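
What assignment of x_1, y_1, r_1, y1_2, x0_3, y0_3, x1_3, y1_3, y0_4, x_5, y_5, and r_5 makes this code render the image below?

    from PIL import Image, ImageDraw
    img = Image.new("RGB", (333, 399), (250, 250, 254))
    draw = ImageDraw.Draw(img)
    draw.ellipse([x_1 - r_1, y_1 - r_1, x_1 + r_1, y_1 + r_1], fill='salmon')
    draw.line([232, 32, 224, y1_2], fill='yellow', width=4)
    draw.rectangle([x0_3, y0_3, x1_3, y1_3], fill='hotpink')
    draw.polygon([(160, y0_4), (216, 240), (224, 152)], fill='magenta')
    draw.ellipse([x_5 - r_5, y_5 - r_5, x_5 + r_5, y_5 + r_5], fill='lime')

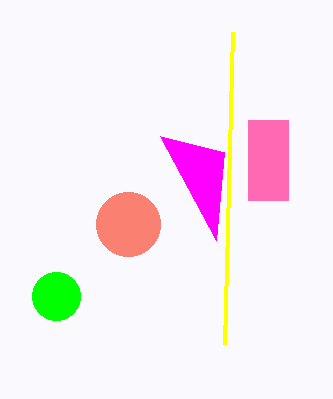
x_1 = 128; y_1 = 224; r_1 = 32; y1_2 = 344; x0_3 = 248; y0_3 = 120; x1_3 = 288; y1_3 = 200; y0_4 = 136; x_5 = 56; y_5 = 296; r_5 = 24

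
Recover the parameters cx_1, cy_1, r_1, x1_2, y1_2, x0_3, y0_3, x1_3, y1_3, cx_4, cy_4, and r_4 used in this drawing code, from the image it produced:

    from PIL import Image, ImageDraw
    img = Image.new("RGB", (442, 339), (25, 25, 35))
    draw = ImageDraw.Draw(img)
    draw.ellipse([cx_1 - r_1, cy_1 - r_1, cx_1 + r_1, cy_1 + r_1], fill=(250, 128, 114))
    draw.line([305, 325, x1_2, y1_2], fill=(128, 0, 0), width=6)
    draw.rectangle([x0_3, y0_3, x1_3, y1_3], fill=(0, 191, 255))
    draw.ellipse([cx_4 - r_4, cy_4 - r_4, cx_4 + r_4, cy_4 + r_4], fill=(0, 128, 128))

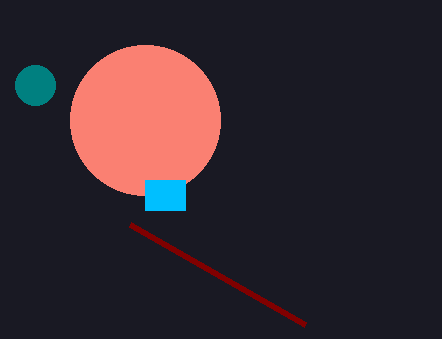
cx_1 = 145
cy_1 = 120
r_1 = 75
x1_2 = 130
y1_2 = 225
x0_3 = 145
y0_3 = 180
x1_3 = 185
y1_3 = 210
cx_4 = 35
cy_4 = 85
r_4 = 20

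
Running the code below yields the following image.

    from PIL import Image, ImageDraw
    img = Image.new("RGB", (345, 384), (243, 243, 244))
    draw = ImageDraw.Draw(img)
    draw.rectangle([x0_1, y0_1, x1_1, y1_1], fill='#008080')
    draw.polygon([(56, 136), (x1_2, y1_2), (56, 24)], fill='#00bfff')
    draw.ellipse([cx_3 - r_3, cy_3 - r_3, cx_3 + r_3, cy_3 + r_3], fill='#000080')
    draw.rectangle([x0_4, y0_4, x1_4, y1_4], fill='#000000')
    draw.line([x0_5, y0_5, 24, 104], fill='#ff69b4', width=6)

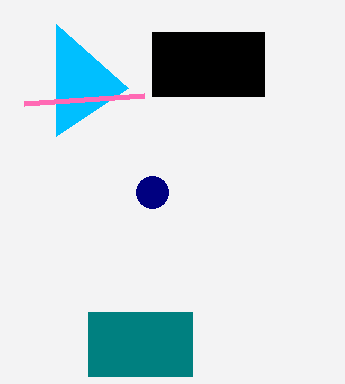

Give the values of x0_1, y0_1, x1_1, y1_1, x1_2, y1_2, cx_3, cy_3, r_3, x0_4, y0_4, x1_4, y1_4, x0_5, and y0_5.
x0_1 = 88; y0_1 = 312; x1_1 = 192; y1_1 = 376; x1_2 = 128; y1_2 = 88; cx_3 = 152; cy_3 = 192; r_3 = 16; x0_4 = 152; y0_4 = 32; x1_4 = 264; y1_4 = 96; x0_5 = 144; y0_5 = 96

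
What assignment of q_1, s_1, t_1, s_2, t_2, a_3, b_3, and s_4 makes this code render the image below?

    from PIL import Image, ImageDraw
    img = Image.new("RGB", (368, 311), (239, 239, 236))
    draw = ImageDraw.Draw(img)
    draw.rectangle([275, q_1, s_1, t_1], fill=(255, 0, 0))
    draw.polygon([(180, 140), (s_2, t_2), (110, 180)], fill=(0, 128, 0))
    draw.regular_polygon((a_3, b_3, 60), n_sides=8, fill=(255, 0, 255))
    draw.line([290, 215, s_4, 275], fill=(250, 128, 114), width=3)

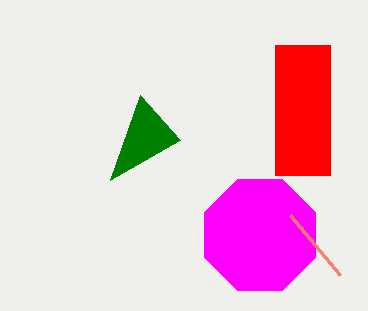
q_1 = 45
s_1 = 330
t_1 = 175
s_2 = 140
t_2 = 95
a_3 = 260
b_3 = 235
s_4 = 340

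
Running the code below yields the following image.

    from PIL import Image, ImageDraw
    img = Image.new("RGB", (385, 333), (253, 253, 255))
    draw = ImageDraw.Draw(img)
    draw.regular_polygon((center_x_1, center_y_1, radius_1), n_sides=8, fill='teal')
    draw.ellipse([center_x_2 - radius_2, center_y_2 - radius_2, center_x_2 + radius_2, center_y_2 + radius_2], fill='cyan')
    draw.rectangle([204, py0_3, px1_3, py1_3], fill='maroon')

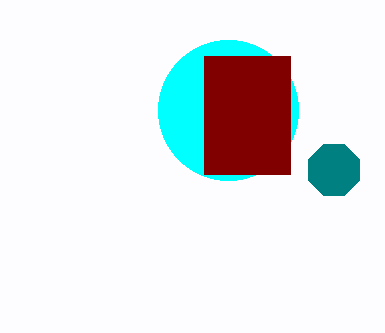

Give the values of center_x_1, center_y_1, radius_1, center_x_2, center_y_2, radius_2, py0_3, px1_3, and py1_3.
center_x_1 = 334
center_y_1 = 170
radius_1 = 28
center_x_2 = 228
center_y_2 = 110
radius_2 = 70
py0_3 = 56
px1_3 = 290
py1_3 = 174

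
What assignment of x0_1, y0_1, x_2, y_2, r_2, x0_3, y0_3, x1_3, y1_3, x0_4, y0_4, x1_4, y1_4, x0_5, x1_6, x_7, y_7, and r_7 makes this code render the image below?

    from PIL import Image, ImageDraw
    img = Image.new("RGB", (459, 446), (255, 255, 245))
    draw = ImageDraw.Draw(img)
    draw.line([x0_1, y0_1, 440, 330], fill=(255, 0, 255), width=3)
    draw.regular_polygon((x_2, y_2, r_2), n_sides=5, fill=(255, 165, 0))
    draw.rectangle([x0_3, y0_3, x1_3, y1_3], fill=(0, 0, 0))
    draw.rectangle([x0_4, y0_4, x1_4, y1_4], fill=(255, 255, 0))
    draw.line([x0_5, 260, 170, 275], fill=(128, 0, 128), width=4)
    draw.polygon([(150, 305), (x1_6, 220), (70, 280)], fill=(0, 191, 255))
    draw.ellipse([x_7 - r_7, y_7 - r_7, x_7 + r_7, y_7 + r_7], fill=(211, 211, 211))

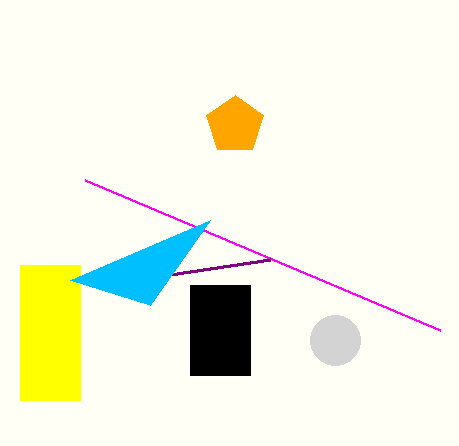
x0_1 = 85
y0_1 = 180
x_2 = 235
y_2 = 125
r_2 = 30
x0_3 = 190
y0_3 = 285
x1_3 = 250
y1_3 = 375
x0_4 = 20
y0_4 = 265
x1_4 = 80
y1_4 = 400
x0_5 = 270
x1_6 = 210
x_7 = 335
y_7 = 340
r_7 = 25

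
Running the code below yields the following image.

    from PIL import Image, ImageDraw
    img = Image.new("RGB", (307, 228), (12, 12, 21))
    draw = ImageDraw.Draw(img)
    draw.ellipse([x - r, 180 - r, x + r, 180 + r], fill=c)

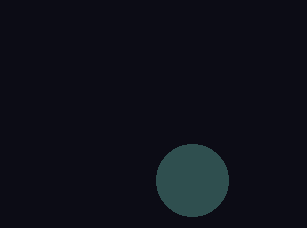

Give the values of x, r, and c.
x = 192; r = 36; c = 'darkslategray'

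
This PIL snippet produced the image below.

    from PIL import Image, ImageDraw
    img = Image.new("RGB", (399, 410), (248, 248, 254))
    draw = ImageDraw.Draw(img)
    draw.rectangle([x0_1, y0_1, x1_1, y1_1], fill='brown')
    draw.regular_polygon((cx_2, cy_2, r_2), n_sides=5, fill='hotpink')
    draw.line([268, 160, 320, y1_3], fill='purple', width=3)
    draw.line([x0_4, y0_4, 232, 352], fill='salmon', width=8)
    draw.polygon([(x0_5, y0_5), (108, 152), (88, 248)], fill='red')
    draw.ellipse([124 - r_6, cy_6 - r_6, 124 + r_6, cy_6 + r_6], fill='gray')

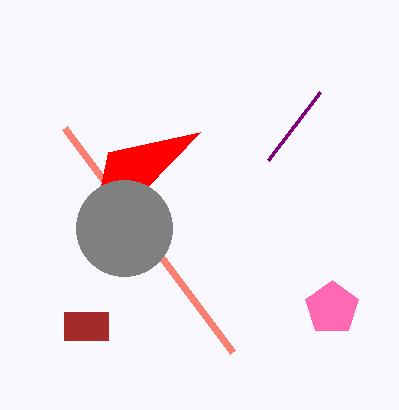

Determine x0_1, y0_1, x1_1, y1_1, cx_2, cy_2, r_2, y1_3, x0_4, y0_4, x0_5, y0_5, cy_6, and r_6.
x0_1 = 64, y0_1 = 312, x1_1 = 108, y1_1 = 340, cx_2 = 332, cy_2 = 308, r_2 = 28, y1_3 = 92, x0_4 = 64, y0_4 = 128, x0_5 = 200, y0_5 = 132, cy_6 = 228, r_6 = 48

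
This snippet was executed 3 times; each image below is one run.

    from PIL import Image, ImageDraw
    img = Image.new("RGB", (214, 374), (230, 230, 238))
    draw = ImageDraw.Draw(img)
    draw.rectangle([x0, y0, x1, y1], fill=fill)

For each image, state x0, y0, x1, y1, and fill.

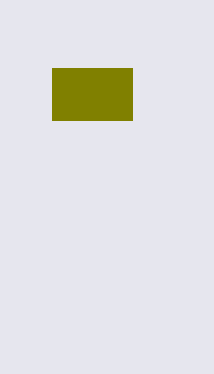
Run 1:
x0 = 52, y0 = 68, x1 = 132, y1 = 120, fill = 'olive'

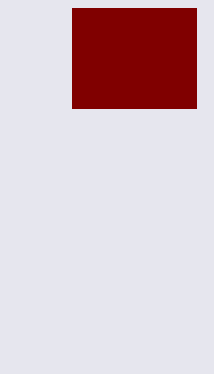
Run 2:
x0 = 72
y0 = 8
x1 = 196
y1 = 108
fill = 'maroon'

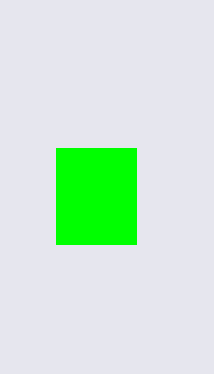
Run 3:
x0 = 56; y0 = 148; x1 = 136; y1 = 244; fill = 'lime'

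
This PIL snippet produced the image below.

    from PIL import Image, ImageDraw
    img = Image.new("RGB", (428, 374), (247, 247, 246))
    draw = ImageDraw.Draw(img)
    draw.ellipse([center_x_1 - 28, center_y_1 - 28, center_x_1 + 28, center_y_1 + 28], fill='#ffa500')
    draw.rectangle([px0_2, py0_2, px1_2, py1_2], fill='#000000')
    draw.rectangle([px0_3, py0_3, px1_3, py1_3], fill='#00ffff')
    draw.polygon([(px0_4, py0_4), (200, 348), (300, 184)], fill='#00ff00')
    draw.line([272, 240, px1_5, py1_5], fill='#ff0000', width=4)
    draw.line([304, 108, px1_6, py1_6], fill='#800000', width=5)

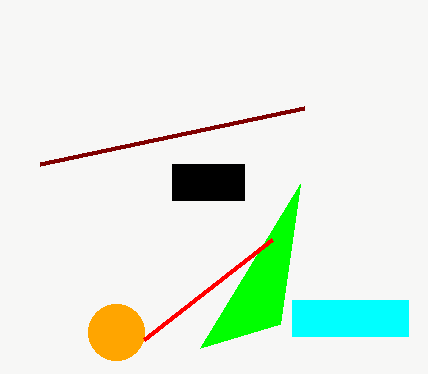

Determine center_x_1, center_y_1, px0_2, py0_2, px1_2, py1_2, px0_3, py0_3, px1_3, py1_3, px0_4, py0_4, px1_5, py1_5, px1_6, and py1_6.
center_x_1 = 116
center_y_1 = 332
px0_2 = 172
py0_2 = 164
px1_2 = 244
py1_2 = 200
px0_3 = 292
py0_3 = 300
px1_3 = 408
py1_3 = 336
px0_4 = 280
py0_4 = 324
px1_5 = 144
py1_5 = 340
px1_6 = 40
py1_6 = 164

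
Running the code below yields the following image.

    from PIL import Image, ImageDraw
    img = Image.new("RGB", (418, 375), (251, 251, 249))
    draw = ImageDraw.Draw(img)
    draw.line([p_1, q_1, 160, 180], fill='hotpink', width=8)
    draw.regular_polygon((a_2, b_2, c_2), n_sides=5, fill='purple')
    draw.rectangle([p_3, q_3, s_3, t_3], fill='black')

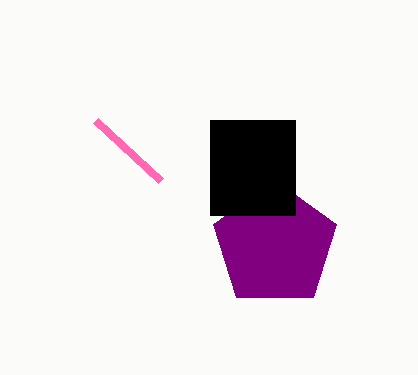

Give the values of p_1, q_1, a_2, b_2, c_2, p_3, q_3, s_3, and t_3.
p_1 = 95
q_1 = 120
a_2 = 275
b_2 = 245
c_2 = 65
p_3 = 210
q_3 = 120
s_3 = 295
t_3 = 215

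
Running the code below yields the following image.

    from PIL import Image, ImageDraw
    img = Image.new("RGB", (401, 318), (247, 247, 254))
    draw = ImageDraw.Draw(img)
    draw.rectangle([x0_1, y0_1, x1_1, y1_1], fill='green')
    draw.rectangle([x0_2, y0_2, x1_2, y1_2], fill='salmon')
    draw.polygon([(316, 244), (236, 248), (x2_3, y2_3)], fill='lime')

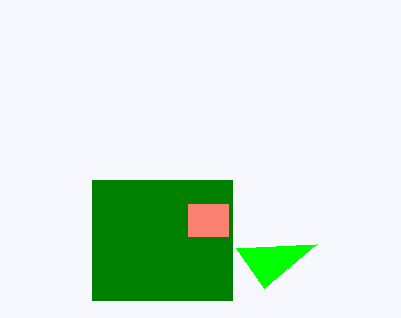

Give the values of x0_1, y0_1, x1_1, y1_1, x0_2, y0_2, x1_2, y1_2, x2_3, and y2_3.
x0_1 = 92
y0_1 = 180
x1_1 = 232
y1_1 = 300
x0_2 = 188
y0_2 = 204
x1_2 = 228
y1_2 = 236
x2_3 = 264
y2_3 = 288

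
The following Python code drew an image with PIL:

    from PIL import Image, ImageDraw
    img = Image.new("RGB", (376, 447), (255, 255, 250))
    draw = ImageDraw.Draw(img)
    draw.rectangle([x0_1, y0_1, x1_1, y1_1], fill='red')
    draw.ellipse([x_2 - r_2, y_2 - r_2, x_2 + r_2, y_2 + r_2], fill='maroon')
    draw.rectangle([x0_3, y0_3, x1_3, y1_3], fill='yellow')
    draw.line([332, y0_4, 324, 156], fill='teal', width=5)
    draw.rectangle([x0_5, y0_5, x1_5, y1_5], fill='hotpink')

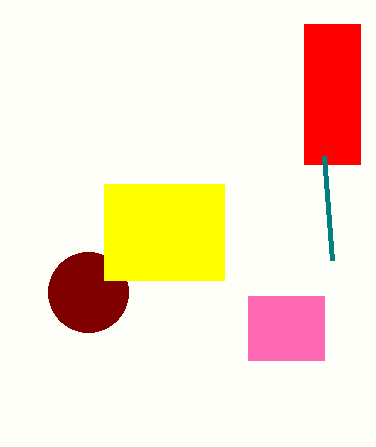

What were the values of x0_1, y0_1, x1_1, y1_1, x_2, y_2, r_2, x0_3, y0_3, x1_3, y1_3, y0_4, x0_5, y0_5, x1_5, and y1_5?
x0_1 = 304, y0_1 = 24, x1_1 = 360, y1_1 = 164, x_2 = 88, y_2 = 292, r_2 = 40, x0_3 = 104, y0_3 = 184, x1_3 = 224, y1_3 = 280, y0_4 = 260, x0_5 = 248, y0_5 = 296, x1_5 = 324, y1_5 = 360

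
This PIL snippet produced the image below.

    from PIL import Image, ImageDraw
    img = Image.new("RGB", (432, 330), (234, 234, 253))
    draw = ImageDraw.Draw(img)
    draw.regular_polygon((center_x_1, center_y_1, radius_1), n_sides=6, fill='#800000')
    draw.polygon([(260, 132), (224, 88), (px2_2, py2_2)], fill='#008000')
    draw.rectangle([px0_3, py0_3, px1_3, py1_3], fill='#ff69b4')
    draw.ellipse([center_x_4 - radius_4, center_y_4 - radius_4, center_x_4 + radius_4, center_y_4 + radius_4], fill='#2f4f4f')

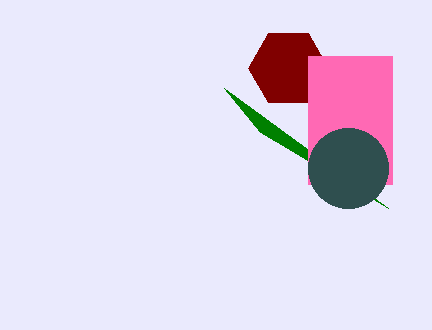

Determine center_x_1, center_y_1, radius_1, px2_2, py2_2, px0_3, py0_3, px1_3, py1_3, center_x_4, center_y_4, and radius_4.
center_x_1 = 288, center_y_1 = 68, radius_1 = 40, px2_2 = 388, py2_2 = 208, px0_3 = 308, py0_3 = 56, px1_3 = 392, py1_3 = 184, center_x_4 = 348, center_y_4 = 168, radius_4 = 40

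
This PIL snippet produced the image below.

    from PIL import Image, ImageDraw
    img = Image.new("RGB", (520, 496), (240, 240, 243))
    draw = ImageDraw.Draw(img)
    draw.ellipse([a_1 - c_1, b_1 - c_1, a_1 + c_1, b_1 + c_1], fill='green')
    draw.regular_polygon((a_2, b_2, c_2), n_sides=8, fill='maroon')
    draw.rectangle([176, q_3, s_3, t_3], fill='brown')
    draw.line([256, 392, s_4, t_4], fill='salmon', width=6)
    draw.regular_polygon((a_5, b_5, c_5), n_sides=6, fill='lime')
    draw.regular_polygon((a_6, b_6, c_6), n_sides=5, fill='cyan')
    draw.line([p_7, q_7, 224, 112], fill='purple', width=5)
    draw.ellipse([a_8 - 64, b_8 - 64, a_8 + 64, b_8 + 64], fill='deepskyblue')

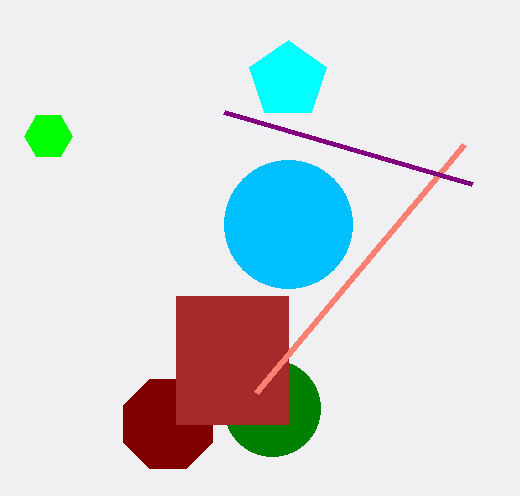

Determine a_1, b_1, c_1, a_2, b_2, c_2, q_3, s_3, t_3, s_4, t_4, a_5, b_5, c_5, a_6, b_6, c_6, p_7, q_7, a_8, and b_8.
a_1 = 272
b_1 = 408
c_1 = 48
a_2 = 168
b_2 = 424
c_2 = 48
q_3 = 296
s_3 = 288
t_3 = 424
s_4 = 464
t_4 = 144
a_5 = 48
b_5 = 136
c_5 = 24
a_6 = 288
b_6 = 80
c_6 = 40
p_7 = 472
q_7 = 184
a_8 = 288
b_8 = 224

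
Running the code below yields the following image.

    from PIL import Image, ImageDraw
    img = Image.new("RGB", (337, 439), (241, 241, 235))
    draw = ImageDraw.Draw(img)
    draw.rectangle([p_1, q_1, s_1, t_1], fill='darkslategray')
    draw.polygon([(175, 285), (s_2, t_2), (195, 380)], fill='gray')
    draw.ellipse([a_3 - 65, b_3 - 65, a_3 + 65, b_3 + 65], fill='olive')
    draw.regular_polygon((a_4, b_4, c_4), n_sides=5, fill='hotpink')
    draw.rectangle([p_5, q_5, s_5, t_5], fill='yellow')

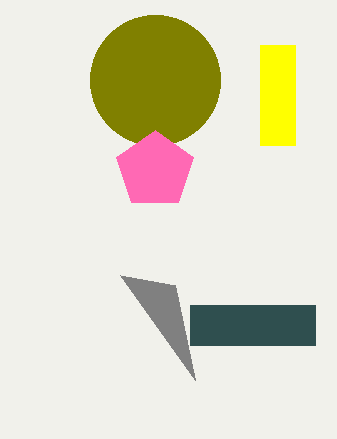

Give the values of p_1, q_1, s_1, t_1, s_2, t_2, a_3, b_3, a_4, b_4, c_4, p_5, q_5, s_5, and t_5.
p_1 = 190, q_1 = 305, s_1 = 315, t_1 = 345, s_2 = 120, t_2 = 275, a_3 = 155, b_3 = 80, a_4 = 155, b_4 = 170, c_4 = 40, p_5 = 260, q_5 = 45, s_5 = 295, t_5 = 145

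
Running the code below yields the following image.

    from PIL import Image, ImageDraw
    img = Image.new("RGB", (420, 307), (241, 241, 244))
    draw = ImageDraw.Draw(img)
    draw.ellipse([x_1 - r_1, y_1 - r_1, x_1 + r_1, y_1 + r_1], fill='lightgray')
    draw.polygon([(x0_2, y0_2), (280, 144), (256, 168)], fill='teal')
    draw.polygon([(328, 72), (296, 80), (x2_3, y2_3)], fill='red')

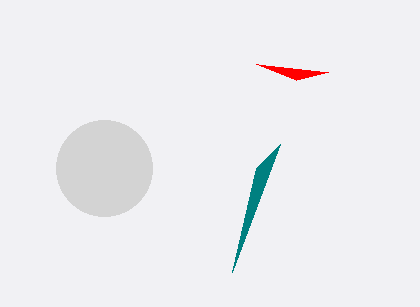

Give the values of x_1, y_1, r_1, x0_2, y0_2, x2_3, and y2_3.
x_1 = 104
y_1 = 168
r_1 = 48
x0_2 = 232
y0_2 = 272
x2_3 = 256
y2_3 = 64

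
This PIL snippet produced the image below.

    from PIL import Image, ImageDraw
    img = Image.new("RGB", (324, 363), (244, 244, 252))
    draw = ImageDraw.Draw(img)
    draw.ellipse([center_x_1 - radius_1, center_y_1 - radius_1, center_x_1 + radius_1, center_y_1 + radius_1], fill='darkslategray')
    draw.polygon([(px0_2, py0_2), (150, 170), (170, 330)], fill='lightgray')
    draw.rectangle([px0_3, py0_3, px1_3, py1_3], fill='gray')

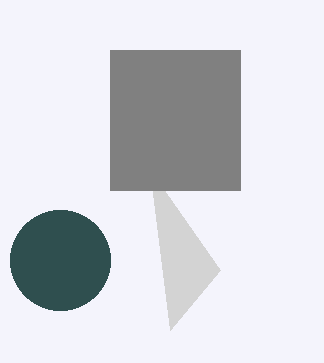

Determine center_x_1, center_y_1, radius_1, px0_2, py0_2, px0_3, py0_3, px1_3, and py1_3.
center_x_1 = 60
center_y_1 = 260
radius_1 = 50
px0_2 = 220
py0_2 = 270
px0_3 = 110
py0_3 = 50
px1_3 = 240
py1_3 = 190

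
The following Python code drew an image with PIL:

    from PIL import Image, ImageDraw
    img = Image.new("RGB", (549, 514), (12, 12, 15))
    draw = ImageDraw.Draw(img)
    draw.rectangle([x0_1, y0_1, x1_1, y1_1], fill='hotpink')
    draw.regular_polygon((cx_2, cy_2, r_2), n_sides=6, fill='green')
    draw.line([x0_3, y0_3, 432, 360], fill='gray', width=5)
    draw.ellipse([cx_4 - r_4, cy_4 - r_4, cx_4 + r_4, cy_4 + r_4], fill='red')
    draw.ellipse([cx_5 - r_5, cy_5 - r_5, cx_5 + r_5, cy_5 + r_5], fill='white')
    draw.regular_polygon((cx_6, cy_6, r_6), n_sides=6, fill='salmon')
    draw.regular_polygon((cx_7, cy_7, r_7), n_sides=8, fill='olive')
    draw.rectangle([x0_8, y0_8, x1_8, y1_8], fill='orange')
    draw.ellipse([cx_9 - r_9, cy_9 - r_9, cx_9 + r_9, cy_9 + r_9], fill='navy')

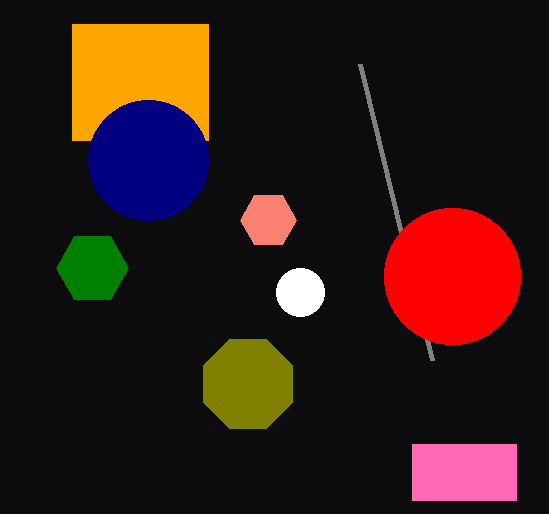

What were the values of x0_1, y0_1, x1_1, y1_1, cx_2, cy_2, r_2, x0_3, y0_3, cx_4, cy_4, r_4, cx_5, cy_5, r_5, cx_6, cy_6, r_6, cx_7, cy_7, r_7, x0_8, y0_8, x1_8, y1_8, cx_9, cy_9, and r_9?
x0_1 = 412
y0_1 = 444
x1_1 = 516
y1_1 = 500
cx_2 = 92
cy_2 = 268
r_2 = 36
x0_3 = 360
y0_3 = 64
cx_4 = 452
cy_4 = 276
r_4 = 68
cx_5 = 300
cy_5 = 292
r_5 = 24
cx_6 = 268
cy_6 = 220
r_6 = 28
cx_7 = 248
cy_7 = 384
r_7 = 48
x0_8 = 72
y0_8 = 24
x1_8 = 208
y1_8 = 140
cx_9 = 148
cy_9 = 160
r_9 = 60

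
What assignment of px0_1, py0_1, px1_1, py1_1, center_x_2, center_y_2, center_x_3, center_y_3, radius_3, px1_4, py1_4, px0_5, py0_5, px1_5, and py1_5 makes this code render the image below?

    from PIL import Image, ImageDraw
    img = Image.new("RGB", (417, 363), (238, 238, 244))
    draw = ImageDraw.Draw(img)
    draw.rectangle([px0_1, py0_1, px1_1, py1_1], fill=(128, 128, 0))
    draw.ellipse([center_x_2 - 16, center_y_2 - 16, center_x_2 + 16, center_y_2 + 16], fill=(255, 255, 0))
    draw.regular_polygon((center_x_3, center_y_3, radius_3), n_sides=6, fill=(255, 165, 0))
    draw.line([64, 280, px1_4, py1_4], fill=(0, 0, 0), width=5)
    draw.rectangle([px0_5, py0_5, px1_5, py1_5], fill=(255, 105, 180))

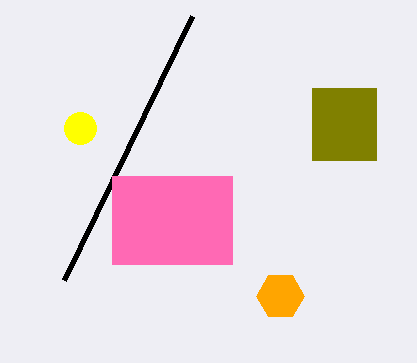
px0_1 = 312
py0_1 = 88
px1_1 = 376
py1_1 = 160
center_x_2 = 80
center_y_2 = 128
center_x_3 = 280
center_y_3 = 296
radius_3 = 24
px1_4 = 192
py1_4 = 16
px0_5 = 112
py0_5 = 176
px1_5 = 232
py1_5 = 264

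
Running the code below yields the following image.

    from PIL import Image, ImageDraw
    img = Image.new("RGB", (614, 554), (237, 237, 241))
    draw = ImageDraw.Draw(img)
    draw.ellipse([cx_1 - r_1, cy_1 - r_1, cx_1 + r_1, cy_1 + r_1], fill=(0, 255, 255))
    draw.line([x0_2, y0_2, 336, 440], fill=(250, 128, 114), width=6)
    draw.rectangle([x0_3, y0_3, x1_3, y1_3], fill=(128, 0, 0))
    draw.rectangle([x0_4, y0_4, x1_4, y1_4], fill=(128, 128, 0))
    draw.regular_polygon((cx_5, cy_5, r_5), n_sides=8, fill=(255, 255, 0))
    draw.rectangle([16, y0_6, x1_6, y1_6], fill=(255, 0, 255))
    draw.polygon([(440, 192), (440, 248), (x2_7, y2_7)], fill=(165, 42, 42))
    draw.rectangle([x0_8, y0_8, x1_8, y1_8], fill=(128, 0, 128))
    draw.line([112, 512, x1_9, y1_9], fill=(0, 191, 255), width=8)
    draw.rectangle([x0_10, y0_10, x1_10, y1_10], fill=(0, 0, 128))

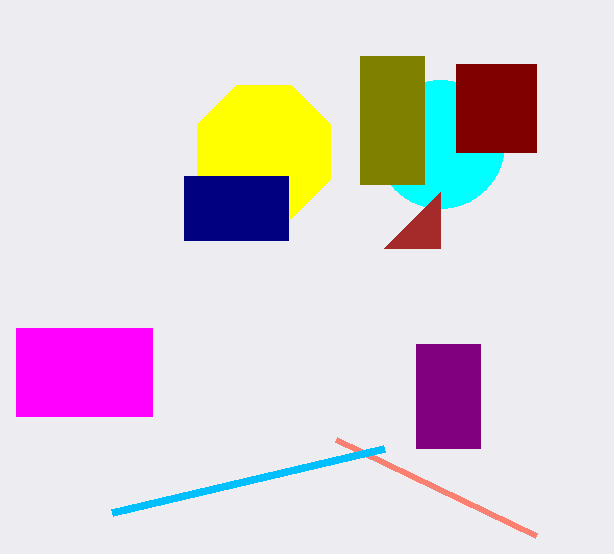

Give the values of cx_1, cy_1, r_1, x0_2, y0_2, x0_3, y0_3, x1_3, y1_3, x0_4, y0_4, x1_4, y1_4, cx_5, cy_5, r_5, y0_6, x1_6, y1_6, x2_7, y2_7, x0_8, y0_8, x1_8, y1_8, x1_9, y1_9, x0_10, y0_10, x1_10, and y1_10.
cx_1 = 440, cy_1 = 144, r_1 = 64, x0_2 = 536, y0_2 = 536, x0_3 = 456, y0_3 = 64, x1_3 = 536, y1_3 = 152, x0_4 = 360, y0_4 = 56, x1_4 = 424, y1_4 = 184, cx_5 = 264, cy_5 = 152, r_5 = 72, y0_6 = 328, x1_6 = 152, y1_6 = 416, x2_7 = 384, y2_7 = 248, x0_8 = 416, y0_8 = 344, x1_8 = 480, y1_8 = 448, x1_9 = 384, y1_9 = 448, x0_10 = 184, y0_10 = 176, x1_10 = 288, y1_10 = 240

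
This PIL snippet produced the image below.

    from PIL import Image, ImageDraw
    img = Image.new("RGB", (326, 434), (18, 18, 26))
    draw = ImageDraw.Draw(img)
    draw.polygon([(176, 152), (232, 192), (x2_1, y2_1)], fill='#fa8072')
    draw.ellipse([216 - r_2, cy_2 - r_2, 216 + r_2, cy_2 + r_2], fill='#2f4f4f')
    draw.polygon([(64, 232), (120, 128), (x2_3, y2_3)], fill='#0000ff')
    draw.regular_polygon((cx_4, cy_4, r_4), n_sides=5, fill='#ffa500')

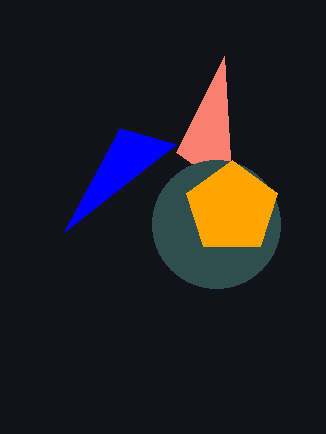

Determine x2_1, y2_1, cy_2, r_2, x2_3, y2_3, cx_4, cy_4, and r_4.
x2_1 = 224, y2_1 = 56, cy_2 = 224, r_2 = 64, x2_3 = 176, y2_3 = 144, cx_4 = 232, cy_4 = 208, r_4 = 48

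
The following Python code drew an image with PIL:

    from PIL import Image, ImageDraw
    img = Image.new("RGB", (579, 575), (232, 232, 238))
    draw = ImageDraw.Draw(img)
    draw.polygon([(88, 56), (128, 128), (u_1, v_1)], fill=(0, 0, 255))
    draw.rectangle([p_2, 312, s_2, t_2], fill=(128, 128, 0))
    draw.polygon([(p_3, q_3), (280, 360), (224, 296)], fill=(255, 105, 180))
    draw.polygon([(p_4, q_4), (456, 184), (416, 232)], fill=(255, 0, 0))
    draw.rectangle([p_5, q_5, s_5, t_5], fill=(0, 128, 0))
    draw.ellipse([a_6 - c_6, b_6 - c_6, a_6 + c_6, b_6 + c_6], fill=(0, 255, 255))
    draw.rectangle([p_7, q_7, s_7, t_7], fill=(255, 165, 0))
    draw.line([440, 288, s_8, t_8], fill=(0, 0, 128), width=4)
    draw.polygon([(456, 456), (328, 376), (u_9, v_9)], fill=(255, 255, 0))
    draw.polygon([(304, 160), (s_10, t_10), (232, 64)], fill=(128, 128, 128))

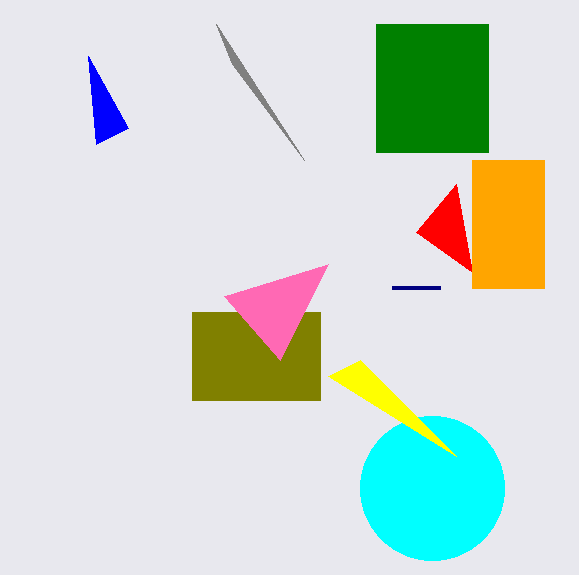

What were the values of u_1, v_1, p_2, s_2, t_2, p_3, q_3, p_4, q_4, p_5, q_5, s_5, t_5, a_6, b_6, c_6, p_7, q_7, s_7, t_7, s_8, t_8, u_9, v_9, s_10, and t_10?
u_1 = 96, v_1 = 144, p_2 = 192, s_2 = 320, t_2 = 400, p_3 = 328, q_3 = 264, p_4 = 472, q_4 = 272, p_5 = 376, q_5 = 24, s_5 = 488, t_5 = 152, a_6 = 432, b_6 = 488, c_6 = 72, p_7 = 472, q_7 = 160, s_7 = 544, t_7 = 288, s_8 = 392, t_8 = 288, u_9 = 360, v_9 = 360, s_10 = 216, t_10 = 24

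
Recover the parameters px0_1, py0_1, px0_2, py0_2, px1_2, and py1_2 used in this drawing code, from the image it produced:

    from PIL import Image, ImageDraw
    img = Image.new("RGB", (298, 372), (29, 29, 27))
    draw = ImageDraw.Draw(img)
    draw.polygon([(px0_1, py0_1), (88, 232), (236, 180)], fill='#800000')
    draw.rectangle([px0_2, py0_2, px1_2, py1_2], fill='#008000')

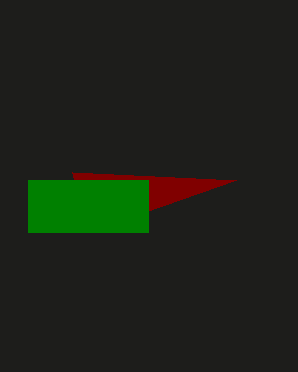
px0_1 = 72
py0_1 = 172
px0_2 = 28
py0_2 = 180
px1_2 = 148
py1_2 = 232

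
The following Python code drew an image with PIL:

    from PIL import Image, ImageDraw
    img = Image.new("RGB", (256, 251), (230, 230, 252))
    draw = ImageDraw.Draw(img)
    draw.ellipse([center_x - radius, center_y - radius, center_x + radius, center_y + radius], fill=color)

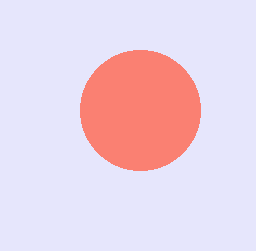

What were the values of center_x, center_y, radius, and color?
center_x = 140, center_y = 110, radius = 60, color = 'salmon'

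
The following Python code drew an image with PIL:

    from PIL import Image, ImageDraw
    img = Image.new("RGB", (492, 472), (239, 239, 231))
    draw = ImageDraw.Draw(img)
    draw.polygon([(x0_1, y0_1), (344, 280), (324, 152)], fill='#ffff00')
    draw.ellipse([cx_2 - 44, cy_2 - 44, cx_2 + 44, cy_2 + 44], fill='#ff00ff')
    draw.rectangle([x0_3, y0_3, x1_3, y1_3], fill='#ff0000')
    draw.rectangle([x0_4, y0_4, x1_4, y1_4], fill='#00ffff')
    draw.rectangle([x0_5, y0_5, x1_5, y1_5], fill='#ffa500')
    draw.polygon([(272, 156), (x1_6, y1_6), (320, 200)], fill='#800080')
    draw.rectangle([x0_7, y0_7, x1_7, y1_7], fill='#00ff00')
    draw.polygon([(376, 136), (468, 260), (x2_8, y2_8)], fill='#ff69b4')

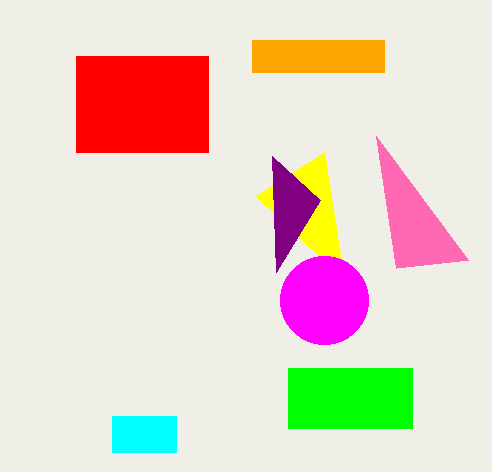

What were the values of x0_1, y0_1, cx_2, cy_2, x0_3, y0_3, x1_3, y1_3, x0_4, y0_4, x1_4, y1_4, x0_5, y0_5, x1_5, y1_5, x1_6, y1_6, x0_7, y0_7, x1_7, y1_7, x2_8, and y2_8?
x0_1 = 256
y0_1 = 196
cx_2 = 324
cy_2 = 300
x0_3 = 76
y0_3 = 56
x1_3 = 208
y1_3 = 152
x0_4 = 112
y0_4 = 416
x1_4 = 176
y1_4 = 452
x0_5 = 252
y0_5 = 40
x1_5 = 384
y1_5 = 72
x1_6 = 276
y1_6 = 272
x0_7 = 288
y0_7 = 368
x1_7 = 412
y1_7 = 428
x2_8 = 396
y2_8 = 268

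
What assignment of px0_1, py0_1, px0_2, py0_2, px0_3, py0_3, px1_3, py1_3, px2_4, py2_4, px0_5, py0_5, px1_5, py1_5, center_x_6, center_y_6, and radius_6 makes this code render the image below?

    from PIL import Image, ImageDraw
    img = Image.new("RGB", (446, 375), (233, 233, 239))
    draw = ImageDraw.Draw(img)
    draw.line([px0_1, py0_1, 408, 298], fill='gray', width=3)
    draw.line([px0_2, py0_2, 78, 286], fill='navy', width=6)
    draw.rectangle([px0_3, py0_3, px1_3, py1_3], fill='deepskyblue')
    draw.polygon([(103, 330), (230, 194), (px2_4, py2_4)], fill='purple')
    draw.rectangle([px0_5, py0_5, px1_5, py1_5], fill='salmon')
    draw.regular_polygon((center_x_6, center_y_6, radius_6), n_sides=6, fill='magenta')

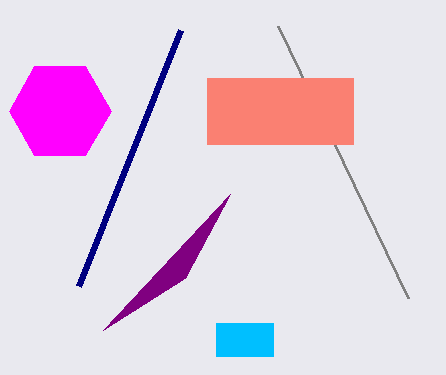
px0_1 = 278, py0_1 = 26, px0_2 = 180, py0_2 = 30, px0_3 = 216, py0_3 = 323, px1_3 = 273, py1_3 = 356, px2_4 = 185, py2_4 = 278, px0_5 = 207, py0_5 = 78, px1_5 = 353, py1_5 = 144, center_x_6 = 60, center_y_6 = 111, radius_6 = 51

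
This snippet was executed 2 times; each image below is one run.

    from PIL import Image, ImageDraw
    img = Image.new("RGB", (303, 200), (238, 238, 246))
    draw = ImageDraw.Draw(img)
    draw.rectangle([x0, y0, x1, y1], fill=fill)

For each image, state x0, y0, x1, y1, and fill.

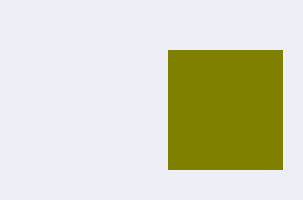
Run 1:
x0 = 168
y0 = 50
x1 = 282
y1 = 169
fill = 'olive'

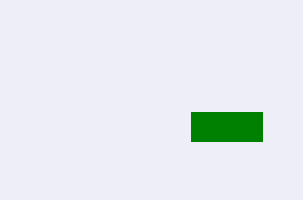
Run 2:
x0 = 191; y0 = 112; x1 = 262; y1 = 141; fill = 'green'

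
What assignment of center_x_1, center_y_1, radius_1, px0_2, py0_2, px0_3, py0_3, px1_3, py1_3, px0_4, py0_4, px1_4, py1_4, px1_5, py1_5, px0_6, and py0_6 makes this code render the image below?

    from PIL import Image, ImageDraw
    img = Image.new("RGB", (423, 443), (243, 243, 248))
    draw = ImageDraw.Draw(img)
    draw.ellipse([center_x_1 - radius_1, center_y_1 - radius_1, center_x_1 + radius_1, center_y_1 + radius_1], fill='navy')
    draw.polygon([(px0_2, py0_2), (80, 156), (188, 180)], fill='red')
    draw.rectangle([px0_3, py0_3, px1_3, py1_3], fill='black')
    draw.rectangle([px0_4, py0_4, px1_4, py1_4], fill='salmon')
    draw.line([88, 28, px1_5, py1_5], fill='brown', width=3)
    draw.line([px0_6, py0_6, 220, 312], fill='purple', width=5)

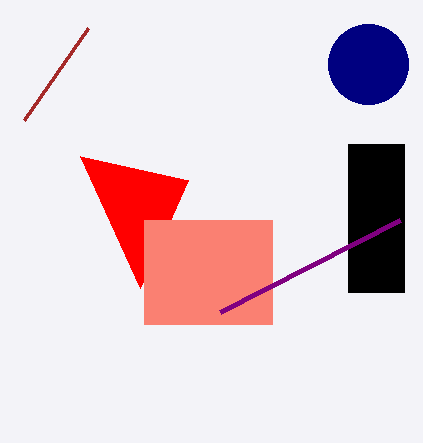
center_x_1 = 368
center_y_1 = 64
radius_1 = 40
px0_2 = 140
py0_2 = 288
px0_3 = 348
py0_3 = 144
px1_3 = 404
py1_3 = 292
px0_4 = 144
py0_4 = 220
px1_4 = 272
py1_4 = 324
px1_5 = 24
py1_5 = 120
px0_6 = 400
py0_6 = 220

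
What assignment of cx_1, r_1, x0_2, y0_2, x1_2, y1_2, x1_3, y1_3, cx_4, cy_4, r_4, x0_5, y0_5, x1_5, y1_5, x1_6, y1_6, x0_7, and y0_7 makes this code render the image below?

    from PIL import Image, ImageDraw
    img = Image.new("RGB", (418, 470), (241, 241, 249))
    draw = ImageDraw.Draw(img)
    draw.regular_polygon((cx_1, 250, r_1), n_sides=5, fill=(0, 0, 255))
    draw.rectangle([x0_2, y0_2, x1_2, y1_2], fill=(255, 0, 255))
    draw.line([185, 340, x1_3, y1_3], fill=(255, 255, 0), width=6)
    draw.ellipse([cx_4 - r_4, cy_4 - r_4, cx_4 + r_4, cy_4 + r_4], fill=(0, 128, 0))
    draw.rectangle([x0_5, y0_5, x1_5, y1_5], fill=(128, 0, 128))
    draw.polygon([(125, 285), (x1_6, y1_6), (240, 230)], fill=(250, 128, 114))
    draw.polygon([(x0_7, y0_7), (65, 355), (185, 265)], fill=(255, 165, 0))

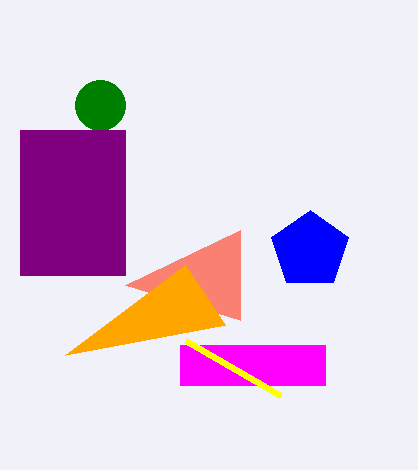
cx_1 = 310; r_1 = 40; x0_2 = 180; y0_2 = 345; x1_2 = 325; y1_2 = 385; x1_3 = 280; y1_3 = 395; cx_4 = 100; cy_4 = 105; r_4 = 25; x0_5 = 20; y0_5 = 130; x1_5 = 125; y1_5 = 275; x1_6 = 240; y1_6 = 320; x0_7 = 225; y0_7 = 325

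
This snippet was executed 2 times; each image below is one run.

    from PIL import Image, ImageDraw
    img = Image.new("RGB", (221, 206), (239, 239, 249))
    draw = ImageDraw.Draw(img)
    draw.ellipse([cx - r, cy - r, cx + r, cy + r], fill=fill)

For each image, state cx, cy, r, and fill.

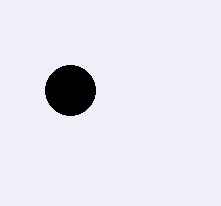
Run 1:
cx = 70, cy = 90, r = 25, fill = 'black'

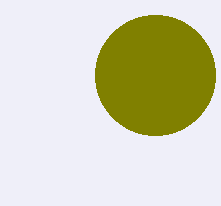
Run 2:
cx = 155; cy = 75; r = 60; fill = 'olive'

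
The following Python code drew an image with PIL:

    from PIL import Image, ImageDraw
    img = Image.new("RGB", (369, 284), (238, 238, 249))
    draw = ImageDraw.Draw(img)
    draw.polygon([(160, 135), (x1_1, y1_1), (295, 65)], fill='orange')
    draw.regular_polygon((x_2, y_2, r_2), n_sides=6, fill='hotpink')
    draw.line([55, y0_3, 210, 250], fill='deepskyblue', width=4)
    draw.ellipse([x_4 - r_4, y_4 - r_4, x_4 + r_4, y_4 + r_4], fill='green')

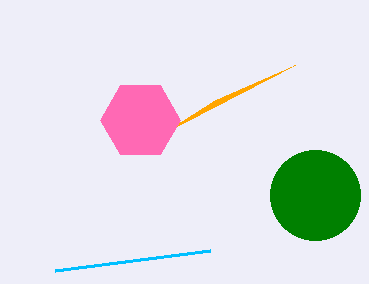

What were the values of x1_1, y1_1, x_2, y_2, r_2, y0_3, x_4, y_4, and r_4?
x1_1 = 215; y1_1 = 100; x_2 = 140; y_2 = 120; r_2 = 40; y0_3 = 270; x_4 = 315; y_4 = 195; r_4 = 45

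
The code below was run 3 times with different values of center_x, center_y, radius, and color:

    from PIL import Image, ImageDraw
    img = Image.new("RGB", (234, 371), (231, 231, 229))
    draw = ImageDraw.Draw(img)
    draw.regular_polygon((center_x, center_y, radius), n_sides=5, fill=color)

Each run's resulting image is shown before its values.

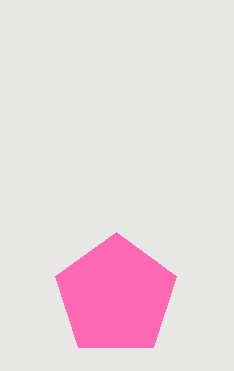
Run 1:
center_x = 116, center_y = 296, radius = 64, color = 'hotpink'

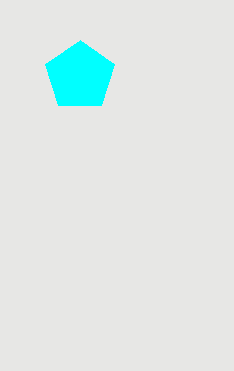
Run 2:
center_x = 80; center_y = 76; radius = 36; color = 'cyan'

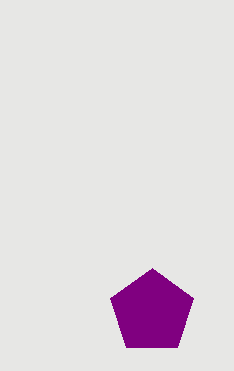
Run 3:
center_x = 152
center_y = 312
radius = 44
color = 'purple'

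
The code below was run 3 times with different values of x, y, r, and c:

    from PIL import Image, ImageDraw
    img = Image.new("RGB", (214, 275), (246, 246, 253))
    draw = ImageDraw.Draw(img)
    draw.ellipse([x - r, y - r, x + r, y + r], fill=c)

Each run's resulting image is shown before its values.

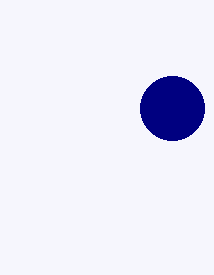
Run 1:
x = 172, y = 108, r = 32, c = 'navy'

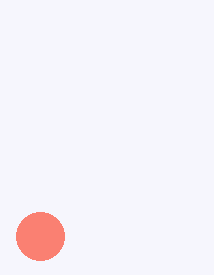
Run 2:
x = 40; y = 236; r = 24; c = 'salmon'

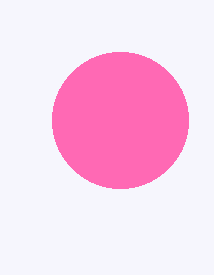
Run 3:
x = 120, y = 120, r = 68, c = 'hotpink'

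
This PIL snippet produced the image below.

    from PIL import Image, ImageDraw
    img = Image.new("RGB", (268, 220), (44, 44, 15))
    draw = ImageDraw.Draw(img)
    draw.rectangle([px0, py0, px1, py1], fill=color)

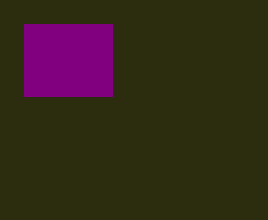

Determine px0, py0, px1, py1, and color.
px0 = 24; py0 = 24; px1 = 112; py1 = 96; color = 'purple'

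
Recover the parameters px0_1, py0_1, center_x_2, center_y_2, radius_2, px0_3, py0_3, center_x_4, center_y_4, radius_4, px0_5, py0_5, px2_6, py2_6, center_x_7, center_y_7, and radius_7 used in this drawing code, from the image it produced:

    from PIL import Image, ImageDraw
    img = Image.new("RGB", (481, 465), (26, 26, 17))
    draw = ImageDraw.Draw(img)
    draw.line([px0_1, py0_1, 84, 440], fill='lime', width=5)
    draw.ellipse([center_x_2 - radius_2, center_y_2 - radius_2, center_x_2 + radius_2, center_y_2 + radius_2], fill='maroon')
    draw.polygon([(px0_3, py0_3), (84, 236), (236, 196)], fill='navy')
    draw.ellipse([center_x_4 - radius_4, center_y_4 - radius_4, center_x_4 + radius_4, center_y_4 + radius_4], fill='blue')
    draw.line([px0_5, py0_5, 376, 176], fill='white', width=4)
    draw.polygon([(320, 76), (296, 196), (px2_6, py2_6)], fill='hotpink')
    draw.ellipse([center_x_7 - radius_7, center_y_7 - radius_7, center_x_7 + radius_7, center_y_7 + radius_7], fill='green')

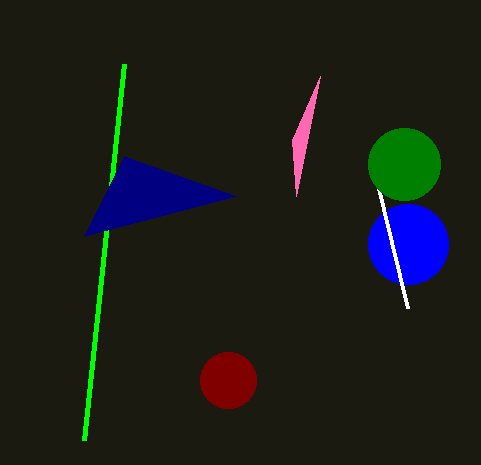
px0_1 = 124
py0_1 = 64
center_x_2 = 228
center_y_2 = 380
radius_2 = 28
px0_3 = 124
py0_3 = 156
center_x_4 = 408
center_y_4 = 244
radius_4 = 40
px0_5 = 408
py0_5 = 308
px2_6 = 292
py2_6 = 140
center_x_7 = 404
center_y_7 = 164
radius_7 = 36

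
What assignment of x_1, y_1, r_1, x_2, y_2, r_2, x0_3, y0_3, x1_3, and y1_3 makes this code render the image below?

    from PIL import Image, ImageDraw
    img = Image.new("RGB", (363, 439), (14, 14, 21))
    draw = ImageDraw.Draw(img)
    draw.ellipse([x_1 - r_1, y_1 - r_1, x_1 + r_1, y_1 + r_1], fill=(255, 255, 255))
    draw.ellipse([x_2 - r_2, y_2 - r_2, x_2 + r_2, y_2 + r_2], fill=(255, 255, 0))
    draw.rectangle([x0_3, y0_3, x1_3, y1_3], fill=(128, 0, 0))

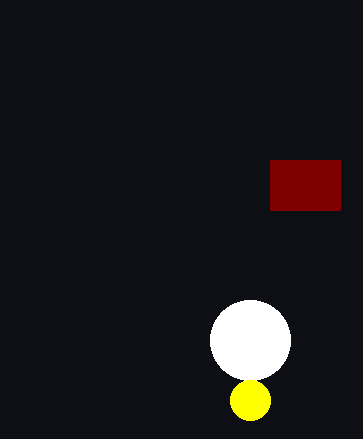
x_1 = 250, y_1 = 340, r_1 = 40, x_2 = 250, y_2 = 400, r_2 = 20, x0_3 = 270, y0_3 = 160, x1_3 = 340, y1_3 = 210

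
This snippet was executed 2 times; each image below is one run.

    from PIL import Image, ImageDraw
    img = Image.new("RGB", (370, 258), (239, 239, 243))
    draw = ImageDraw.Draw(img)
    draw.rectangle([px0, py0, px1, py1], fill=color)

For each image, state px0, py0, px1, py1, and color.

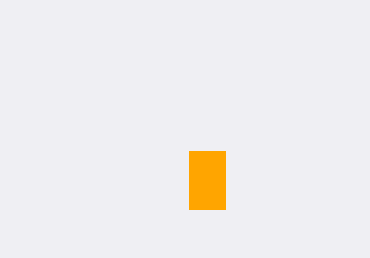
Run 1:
px0 = 189; py0 = 151; px1 = 225; py1 = 209; color = 'orange'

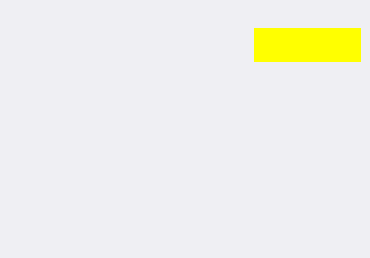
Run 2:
px0 = 254; py0 = 28; px1 = 360; py1 = 61; color = 'yellow'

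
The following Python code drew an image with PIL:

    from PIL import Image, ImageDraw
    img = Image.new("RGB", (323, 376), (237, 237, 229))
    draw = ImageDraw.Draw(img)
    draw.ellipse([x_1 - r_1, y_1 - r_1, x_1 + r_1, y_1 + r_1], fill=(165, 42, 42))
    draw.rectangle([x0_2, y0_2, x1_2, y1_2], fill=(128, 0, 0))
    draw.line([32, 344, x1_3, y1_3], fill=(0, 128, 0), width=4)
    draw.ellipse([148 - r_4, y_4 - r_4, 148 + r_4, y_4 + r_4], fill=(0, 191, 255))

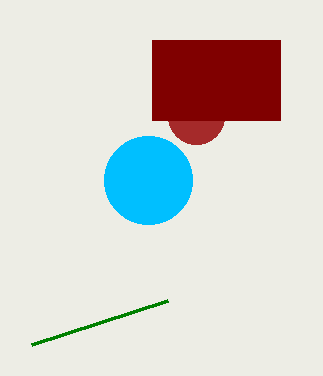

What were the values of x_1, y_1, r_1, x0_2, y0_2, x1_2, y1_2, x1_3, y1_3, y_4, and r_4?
x_1 = 196
y_1 = 116
r_1 = 28
x0_2 = 152
y0_2 = 40
x1_2 = 280
y1_2 = 120
x1_3 = 168
y1_3 = 300
y_4 = 180
r_4 = 44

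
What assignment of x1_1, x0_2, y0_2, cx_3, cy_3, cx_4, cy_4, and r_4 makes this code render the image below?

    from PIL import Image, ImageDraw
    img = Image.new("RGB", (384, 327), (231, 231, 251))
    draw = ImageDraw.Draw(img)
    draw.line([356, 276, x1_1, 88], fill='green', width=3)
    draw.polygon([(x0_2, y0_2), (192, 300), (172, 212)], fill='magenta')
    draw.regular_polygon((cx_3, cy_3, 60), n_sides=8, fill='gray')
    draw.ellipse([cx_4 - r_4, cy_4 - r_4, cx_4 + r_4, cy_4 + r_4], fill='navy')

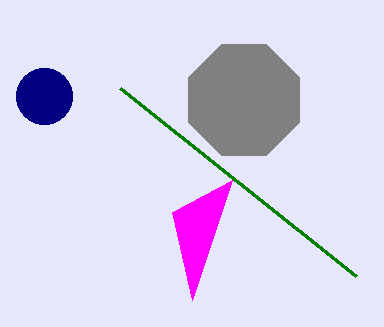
x1_1 = 120
x0_2 = 232
y0_2 = 180
cx_3 = 244
cy_3 = 100
cx_4 = 44
cy_4 = 96
r_4 = 28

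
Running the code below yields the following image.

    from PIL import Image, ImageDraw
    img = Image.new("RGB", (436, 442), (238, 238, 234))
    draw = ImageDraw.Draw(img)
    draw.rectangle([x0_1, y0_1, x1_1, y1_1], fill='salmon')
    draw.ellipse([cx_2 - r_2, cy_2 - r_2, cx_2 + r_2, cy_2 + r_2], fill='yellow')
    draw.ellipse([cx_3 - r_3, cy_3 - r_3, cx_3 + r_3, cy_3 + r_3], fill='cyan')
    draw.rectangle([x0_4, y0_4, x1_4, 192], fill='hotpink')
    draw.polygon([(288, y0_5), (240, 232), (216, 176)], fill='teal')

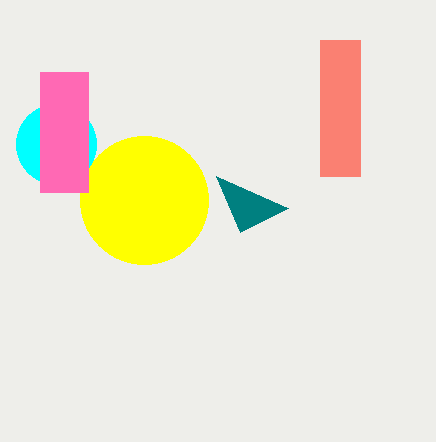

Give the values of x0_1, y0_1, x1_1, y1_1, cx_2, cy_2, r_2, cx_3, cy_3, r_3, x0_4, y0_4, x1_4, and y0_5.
x0_1 = 320; y0_1 = 40; x1_1 = 360; y1_1 = 176; cx_2 = 144; cy_2 = 200; r_2 = 64; cx_3 = 56; cy_3 = 144; r_3 = 40; x0_4 = 40; y0_4 = 72; x1_4 = 88; y0_5 = 208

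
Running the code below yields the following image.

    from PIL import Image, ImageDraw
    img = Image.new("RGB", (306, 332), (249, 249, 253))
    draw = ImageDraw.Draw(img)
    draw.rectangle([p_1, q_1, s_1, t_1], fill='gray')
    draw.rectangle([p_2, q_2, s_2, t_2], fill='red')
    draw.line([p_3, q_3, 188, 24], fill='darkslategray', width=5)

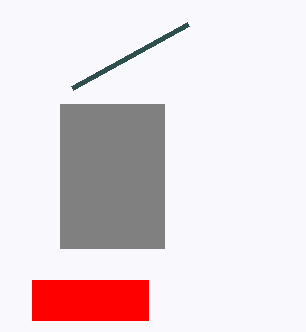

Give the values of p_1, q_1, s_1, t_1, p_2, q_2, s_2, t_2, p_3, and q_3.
p_1 = 60; q_1 = 104; s_1 = 164; t_1 = 248; p_2 = 32; q_2 = 280; s_2 = 148; t_2 = 320; p_3 = 72; q_3 = 88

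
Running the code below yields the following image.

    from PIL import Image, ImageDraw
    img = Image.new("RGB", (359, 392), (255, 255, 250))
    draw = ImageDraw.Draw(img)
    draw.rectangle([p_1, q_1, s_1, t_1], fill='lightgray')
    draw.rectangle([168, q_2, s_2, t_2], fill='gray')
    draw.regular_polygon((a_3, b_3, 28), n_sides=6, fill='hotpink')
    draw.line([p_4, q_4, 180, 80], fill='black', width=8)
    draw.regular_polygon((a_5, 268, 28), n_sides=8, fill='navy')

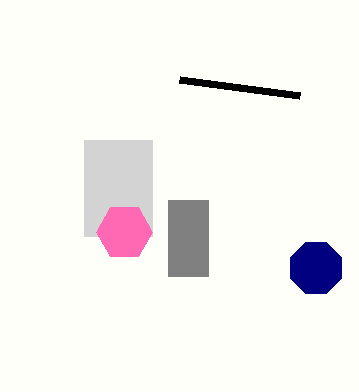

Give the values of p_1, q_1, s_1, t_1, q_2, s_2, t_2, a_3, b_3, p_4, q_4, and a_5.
p_1 = 84; q_1 = 140; s_1 = 152; t_1 = 236; q_2 = 200; s_2 = 208; t_2 = 276; a_3 = 124; b_3 = 232; p_4 = 300; q_4 = 96; a_5 = 316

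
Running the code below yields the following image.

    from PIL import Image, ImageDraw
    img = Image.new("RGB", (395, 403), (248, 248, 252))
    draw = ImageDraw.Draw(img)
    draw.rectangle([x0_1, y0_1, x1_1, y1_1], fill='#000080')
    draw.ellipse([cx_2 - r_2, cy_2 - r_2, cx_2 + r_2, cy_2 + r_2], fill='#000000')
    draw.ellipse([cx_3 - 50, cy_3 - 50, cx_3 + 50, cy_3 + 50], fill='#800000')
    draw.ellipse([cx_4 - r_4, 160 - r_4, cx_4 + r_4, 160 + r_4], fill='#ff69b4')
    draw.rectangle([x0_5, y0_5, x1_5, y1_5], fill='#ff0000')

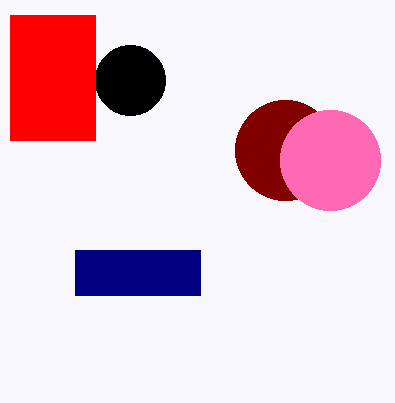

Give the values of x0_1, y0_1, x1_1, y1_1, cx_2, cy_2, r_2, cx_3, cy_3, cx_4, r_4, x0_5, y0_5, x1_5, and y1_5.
x0_1 = 75
y0_1 = 250
x1_1 = 200
y1_1 = 295
cx_2 = 130
cy_2 = 80
r_2 = 35
cx_3 = 285
cy_3 = 150
cx_4 = 330
r_4 = 50
x0_5 = 10
y0_5 = 15
x1_5 = 95
y1_5 = 140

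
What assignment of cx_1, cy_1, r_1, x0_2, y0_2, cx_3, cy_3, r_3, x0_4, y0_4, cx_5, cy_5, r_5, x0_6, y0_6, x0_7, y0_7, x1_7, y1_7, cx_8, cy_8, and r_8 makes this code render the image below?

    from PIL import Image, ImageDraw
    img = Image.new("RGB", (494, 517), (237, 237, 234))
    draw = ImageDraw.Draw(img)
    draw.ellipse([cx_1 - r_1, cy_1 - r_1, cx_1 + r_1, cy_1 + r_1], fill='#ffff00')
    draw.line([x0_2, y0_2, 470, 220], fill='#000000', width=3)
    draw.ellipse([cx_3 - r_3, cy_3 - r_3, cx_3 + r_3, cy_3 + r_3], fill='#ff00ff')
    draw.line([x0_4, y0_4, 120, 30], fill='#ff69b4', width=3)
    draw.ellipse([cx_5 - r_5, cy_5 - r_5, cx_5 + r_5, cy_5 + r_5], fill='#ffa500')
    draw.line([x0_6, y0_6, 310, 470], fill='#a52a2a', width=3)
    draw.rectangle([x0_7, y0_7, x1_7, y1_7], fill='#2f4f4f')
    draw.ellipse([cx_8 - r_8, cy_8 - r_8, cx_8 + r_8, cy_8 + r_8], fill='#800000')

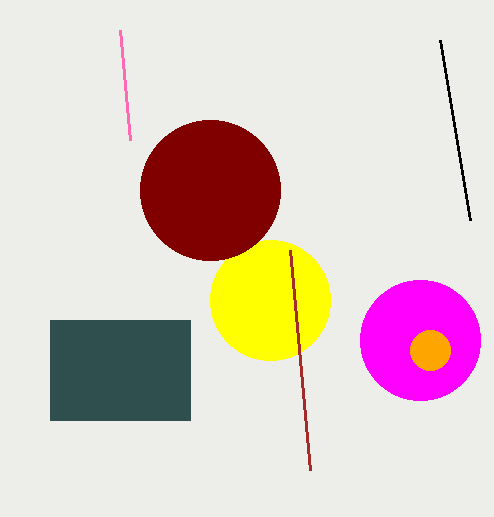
cx_1 = 270; cy_1 = 300; r_1 = 60; x0_2 = 440; y0_2 = 40; cx_3 = 420; cy_3 = 340; r_3 = 60; x0_4 = 130; y0_4 = 140; cx_5 = 430; cy_5 = 350; r_5 = 20; x0_6 = 290; y0_6 = 250; x0_7 = 50; y0_7 = 320; x1_7 = 190; y1_7 = 420; cx_8 = 210; cy_8 = 190; r_8 = 70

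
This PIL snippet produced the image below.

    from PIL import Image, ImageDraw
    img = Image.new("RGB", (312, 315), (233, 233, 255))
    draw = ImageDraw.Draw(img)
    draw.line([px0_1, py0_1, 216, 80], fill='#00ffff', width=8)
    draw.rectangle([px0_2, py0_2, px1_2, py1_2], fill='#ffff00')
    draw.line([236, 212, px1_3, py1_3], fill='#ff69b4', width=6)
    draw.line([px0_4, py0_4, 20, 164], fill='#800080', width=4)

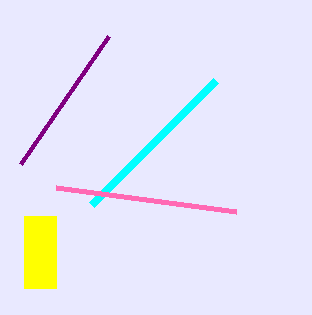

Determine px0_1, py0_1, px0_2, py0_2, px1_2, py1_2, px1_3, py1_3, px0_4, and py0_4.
px0_1 = 92; py0_1 = 204; px0_2 = 24; py0_2 = 216; px1_2 = 56; py1_2 = 288; px1_3 = 56; py1_3 = 188; px0_4 = 108; py0_4 = 36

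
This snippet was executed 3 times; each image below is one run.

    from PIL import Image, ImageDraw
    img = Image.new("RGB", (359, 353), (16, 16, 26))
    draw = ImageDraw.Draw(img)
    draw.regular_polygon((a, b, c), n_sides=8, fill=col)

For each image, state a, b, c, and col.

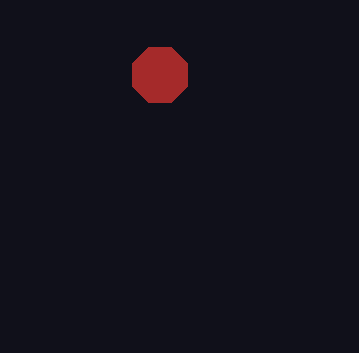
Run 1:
a = 160
b = 75
c = 30
col = 'brown'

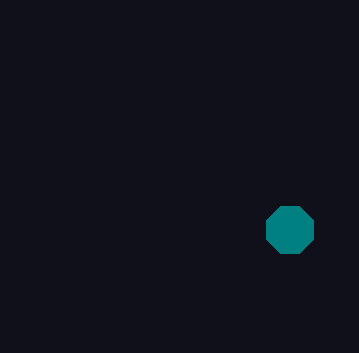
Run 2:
a = 290, b = 230, c = 25, col = 'teal'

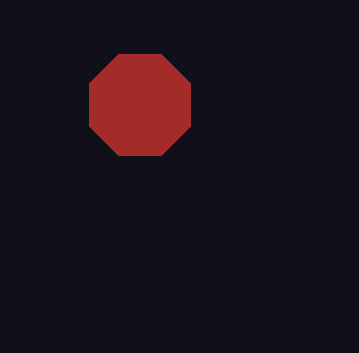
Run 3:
a = 140
b = 105
c = 55
col = 'brown'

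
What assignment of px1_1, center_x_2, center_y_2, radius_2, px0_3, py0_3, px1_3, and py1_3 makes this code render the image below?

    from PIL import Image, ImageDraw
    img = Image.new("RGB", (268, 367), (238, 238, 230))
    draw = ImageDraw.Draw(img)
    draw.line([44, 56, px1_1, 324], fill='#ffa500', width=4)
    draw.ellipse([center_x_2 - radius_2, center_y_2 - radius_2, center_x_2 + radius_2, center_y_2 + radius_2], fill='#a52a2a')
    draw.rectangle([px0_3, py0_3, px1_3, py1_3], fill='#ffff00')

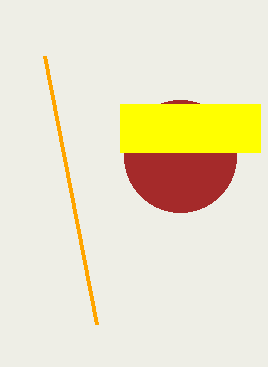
px1_1 = 96, center_x_2 = 180, center_y_2 = 156, radius_2 = 56, px0_3 = 120, py0_3 = 104, px1_3 = 260, py1_3 = 152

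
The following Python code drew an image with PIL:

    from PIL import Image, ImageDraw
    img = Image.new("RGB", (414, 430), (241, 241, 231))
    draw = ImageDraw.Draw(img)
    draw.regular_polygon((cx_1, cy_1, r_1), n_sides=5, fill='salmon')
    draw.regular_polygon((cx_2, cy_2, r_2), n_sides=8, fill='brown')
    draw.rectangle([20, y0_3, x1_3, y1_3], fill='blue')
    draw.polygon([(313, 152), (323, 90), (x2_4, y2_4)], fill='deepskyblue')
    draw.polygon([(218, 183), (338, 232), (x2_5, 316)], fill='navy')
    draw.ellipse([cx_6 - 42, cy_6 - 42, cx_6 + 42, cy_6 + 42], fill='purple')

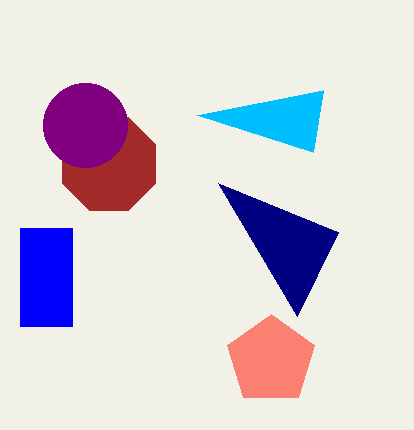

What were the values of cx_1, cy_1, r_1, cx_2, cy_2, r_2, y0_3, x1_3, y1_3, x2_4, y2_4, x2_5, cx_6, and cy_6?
cx_1 = 271; cy_1 = 360; r_1 = 46; cx_2 = 109; cy_2 = 164; r_2 = 50; y0_3 = 228; x1_3 = 72; y1_3 = 326; x2_4 = 197; y2_4 = 115; x2_5 = 297; cx_6 = 85; cy_6 = 125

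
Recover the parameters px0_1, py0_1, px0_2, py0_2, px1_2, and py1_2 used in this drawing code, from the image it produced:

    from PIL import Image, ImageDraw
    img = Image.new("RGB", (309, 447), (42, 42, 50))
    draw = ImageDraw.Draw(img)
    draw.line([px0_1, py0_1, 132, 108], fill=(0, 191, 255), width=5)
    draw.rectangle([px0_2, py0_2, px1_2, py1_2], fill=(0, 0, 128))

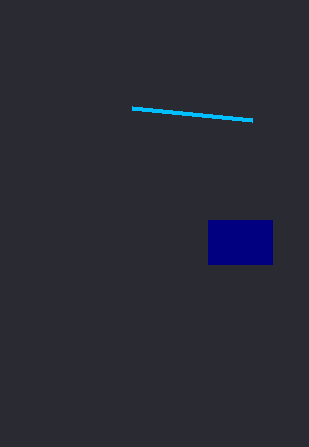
px0_1 = 252, py0_1 = 120, px0_2 = 208, py0_2 = 220, px1_2 = 272, py1_2 = 264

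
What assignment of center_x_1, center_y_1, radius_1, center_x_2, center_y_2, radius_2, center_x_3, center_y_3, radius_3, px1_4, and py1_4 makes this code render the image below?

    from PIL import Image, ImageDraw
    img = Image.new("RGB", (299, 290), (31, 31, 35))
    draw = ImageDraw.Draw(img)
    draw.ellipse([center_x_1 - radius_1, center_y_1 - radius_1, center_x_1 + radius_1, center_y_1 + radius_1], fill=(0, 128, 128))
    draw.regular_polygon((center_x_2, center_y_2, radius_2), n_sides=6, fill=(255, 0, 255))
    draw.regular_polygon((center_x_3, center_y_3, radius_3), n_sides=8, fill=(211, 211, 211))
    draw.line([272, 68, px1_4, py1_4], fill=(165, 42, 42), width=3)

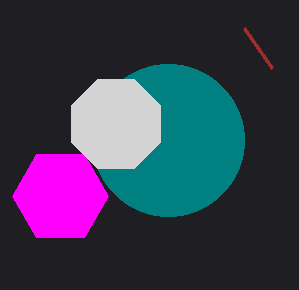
center_x_1 = 168
center_y_1 = 140
radius_1 = 76
center_x_2 = 60
center_y_2 = 196
radius_2 = 48
center_x_3 = 116
center_y_3 = 124
radius_3 = 48
px1_4 = 244
py1_4 = 28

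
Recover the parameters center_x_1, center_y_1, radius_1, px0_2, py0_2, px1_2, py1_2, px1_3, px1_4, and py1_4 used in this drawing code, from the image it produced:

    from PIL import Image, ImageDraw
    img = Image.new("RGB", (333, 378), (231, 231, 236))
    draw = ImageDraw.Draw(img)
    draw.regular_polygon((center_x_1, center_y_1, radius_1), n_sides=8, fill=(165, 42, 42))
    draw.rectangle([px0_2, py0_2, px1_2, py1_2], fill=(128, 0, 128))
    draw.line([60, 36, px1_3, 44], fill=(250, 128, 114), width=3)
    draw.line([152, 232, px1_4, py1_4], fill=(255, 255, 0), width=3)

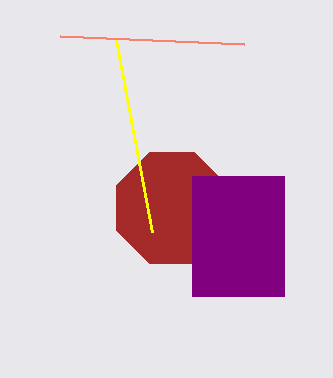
center_x_1 = 172; center_y_1 = 208; radius_1 = 60; px0_2 = 192; py0_2 = 176; px1_2 = 284; py1_2 = 296; px1_3 = 244; px1_4 = 116; py1_4 = 40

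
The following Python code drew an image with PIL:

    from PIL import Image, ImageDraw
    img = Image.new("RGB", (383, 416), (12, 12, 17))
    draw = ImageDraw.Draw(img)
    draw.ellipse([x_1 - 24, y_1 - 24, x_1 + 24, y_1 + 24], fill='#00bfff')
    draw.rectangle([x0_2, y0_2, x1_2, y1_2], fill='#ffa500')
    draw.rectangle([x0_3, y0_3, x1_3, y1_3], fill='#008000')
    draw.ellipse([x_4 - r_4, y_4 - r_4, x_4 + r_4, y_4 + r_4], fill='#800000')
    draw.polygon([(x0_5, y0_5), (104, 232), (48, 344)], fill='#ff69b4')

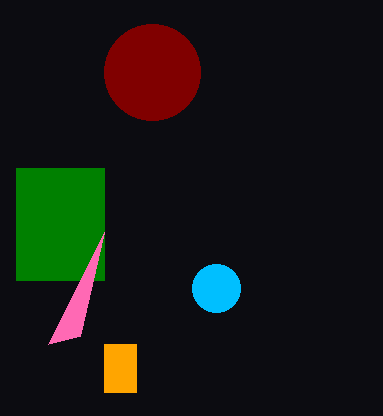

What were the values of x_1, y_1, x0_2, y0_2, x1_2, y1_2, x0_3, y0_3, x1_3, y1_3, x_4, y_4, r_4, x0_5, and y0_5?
x_1 = 216; y_1 = 288; x0_2 = 104; y0_2 = 344; x1_2 = 136; y1_2 = 392; x0_3 = 16; y0_3 = 168; x1_3 = 104; y1_3 = 280; x_4 = 152; y_4 = 72; r_4 = 48; x0_5 = 80; y0_5 = 336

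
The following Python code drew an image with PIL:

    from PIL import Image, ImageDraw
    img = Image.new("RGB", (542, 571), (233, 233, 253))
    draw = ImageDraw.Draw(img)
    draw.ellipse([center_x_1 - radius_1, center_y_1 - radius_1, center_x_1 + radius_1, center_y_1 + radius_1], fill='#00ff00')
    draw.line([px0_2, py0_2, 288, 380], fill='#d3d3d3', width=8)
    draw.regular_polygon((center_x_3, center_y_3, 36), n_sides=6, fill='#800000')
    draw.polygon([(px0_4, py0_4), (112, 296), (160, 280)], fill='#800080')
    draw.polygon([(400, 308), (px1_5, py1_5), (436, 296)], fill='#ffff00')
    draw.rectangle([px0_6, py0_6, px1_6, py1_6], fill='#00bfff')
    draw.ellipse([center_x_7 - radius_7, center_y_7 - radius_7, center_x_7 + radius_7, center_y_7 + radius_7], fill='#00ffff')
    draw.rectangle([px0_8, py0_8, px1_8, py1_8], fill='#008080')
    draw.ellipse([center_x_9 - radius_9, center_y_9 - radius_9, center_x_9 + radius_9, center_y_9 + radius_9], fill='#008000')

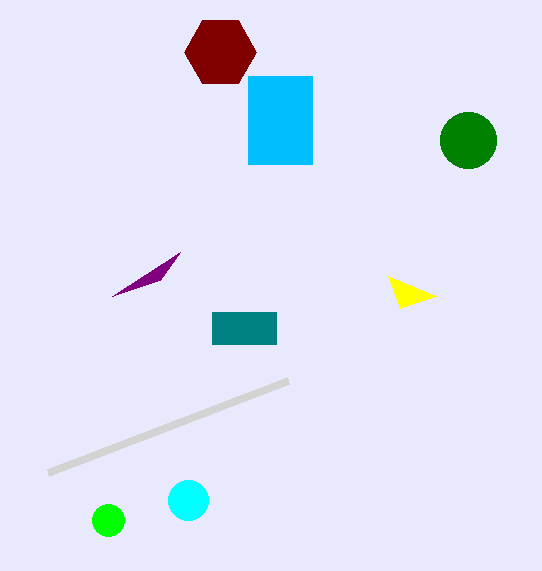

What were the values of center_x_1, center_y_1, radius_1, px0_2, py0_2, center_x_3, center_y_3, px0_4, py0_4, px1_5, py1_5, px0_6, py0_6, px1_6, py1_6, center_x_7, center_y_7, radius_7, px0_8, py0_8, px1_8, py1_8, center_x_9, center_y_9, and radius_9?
center_x_1 = 108
center_y_1 = 520
radius_1 = 16
px0_2 = 48
py0_2 = 472
center_x_3 = 220
center_y_3 = 52
px0_4 = 180
py0_4 = 252
px1_5 = 388
py1_5 = 276
px0_6 = 248
py0_6 = 76
px1_6 = 312
py1_6 = 164
center_x_7 = 188
center_y_7 = 500
radius_7 = 20
px0_8 = 212
py0_8 = 312
px1_8 = 276
py1_8 = 344
center_x_9 = 468
center_y_9 = 140
radius_9 = 28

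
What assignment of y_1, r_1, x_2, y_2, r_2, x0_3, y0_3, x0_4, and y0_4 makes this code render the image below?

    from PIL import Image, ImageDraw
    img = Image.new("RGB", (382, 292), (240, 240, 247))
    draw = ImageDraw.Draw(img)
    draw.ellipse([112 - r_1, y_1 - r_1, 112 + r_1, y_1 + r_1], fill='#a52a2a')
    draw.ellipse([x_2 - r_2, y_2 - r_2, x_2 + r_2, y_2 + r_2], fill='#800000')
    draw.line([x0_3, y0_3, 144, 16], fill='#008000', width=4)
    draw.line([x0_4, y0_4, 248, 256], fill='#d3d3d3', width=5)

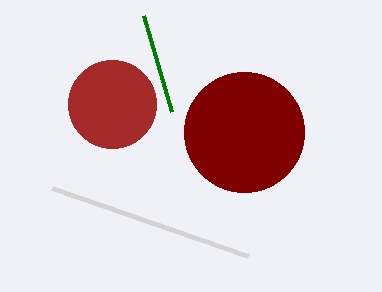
y_1 = 104; r_1 = 44; x_2 = 244; y_2 = 132; r_2 = 60; x0_3 = 172; y0_3 = 112; x0_4 = 52; y0_4 = 188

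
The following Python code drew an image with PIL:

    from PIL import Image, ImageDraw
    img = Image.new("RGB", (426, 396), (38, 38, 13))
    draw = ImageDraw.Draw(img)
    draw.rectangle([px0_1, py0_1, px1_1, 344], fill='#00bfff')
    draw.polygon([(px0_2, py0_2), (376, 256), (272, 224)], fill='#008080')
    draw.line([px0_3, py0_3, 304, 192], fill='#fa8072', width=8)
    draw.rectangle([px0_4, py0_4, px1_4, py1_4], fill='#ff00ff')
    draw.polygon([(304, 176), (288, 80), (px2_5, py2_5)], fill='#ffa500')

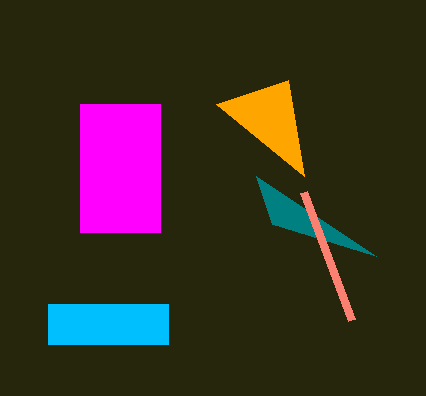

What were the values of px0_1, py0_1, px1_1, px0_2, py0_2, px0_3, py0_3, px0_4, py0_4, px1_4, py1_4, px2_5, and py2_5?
px0_1 = 48; py0_1 = 304; px1_1 = 168; px0_2 = 256; py0_2 = 176; px0_3 = 352; py0_3 = 320; px0_4 = 80; py0_4 = 104; px1_4 = 160; py1_4 = 232; px2_5 = 216; py2_5 = 104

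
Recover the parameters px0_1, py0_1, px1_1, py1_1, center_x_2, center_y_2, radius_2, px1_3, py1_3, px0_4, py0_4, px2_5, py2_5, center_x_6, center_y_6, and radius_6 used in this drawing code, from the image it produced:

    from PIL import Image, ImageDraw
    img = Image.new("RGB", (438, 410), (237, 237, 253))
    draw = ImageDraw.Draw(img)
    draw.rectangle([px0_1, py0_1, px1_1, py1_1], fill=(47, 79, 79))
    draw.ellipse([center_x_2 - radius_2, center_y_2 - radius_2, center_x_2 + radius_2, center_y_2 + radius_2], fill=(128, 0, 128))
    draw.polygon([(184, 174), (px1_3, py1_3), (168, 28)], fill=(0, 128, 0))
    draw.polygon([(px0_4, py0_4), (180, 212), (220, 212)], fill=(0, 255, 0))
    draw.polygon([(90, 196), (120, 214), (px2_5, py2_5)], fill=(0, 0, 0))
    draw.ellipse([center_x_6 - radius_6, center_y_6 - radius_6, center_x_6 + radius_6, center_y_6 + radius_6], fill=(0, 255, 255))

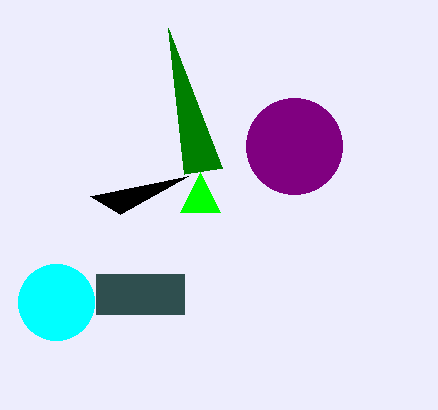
px0_1 = 96, py0_1 = 274, px1_1 = 184, py1_1 = 314, center_x_2 = 294, center_y_2 = 146, radius_2 = 48, px1_3 = 222, py1_3 = 168, px0_4 = 200, py0_4 = 172, px2_5 = 188, py2_5 = 176, center_x_6 = 56, center_y_6 = 302, radius_6 = 38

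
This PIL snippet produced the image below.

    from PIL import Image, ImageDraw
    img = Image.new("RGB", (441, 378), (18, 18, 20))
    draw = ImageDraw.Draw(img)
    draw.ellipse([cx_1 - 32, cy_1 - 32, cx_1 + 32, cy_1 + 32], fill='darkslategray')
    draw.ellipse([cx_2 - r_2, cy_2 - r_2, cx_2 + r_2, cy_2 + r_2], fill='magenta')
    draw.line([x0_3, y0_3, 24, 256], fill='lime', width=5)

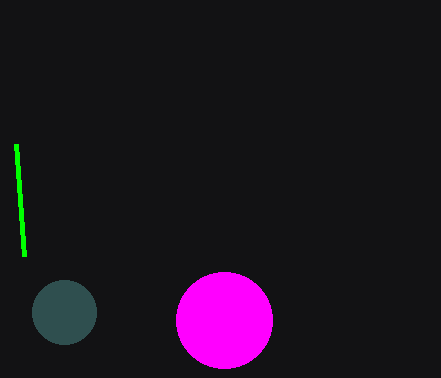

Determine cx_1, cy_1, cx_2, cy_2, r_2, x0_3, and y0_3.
cx_1 = 64; cy_1 = 312; cx_2 = 224; cy_2 = 320; r_2 = 48; x0_3 = 16; y0_3 = 144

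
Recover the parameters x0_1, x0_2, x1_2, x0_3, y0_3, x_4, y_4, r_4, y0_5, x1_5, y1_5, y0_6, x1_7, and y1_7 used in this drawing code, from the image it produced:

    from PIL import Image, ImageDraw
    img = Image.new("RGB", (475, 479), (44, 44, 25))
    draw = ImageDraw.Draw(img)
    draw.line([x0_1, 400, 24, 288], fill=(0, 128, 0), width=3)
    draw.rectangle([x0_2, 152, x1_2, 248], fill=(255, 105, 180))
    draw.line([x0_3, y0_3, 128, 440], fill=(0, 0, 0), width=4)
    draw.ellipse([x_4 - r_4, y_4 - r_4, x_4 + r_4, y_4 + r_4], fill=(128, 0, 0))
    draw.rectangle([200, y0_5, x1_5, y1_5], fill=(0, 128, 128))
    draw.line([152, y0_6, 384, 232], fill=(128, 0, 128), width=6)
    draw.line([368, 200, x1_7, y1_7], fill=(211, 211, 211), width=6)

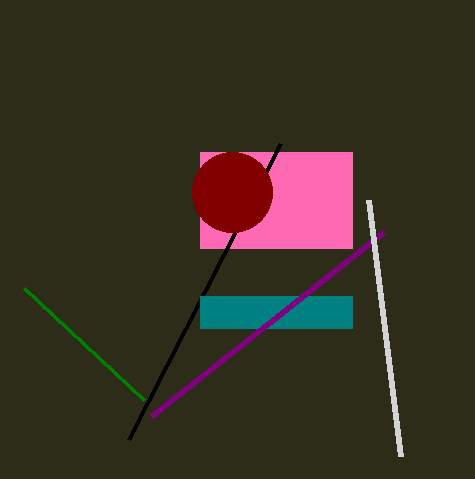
x0_1 = 144
x0_2 = 200
x1_2 = 352
x0_3 = 280
y0_3 = 144
x_4 = 232
y_4 = 192
r_4 = 40
y0_5 = 296
x1_5 = 352
y1_5 = 328
y0_6 = 416
x1_7 = 400
y1_7 = 456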